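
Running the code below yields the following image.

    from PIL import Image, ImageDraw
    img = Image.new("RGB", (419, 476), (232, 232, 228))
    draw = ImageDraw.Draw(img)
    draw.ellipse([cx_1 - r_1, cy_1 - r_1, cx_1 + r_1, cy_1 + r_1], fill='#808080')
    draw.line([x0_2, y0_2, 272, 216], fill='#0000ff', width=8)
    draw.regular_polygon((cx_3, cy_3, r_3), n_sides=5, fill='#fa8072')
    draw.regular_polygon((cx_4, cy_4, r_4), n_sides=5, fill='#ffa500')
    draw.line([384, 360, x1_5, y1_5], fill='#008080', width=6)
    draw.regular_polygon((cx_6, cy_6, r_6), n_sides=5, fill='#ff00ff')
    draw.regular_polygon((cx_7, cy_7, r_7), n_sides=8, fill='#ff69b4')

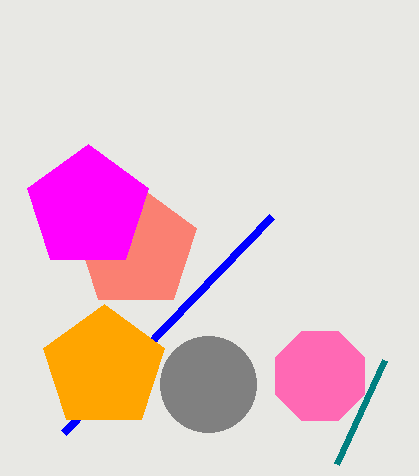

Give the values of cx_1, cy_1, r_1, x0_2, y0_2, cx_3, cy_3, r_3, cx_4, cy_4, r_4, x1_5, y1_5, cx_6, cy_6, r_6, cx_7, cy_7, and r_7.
cx_1 = 208, cy_1 = 384, r_1 = 48, x0_2 = 64, y0_2 = 432, cx_3 = 136, cy_3 = 248, r_3 = 64, cx_4 = 104, cy_4 = 368, r_4 = 64, x1_5 = 336, y1_5 = 464, cx_6 = 88, cy_6 = 208, r_6 = 64, cx_7 = 320, cy_7 = 376, r_7 = 48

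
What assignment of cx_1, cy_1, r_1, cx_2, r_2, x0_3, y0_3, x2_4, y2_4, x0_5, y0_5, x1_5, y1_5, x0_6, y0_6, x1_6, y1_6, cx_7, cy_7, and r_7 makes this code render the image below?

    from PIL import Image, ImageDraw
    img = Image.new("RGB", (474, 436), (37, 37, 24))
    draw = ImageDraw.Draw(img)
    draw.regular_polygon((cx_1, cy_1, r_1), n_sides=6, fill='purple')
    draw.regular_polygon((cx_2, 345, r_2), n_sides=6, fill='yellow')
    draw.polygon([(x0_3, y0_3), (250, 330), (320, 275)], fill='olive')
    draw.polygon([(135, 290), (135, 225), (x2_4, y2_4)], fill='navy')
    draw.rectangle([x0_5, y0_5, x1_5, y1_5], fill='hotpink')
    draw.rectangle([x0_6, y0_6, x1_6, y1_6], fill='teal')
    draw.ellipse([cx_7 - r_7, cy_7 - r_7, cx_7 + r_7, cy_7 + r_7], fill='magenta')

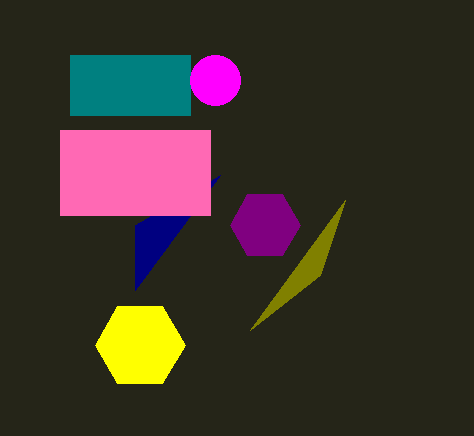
cx_1 = 265
cy_1 = 225
r_1 = 35
cx_2 = 140
r_2 = 45
x0_3 = 345
y0_3 = 200
x2_4 = 220
y2_4 = 175
x0_5 = 60
y0_5 = 130
x1_5 = 210
y1_5 = 215
x0_6 = 70
y0_6 = 55
x1_6 = 190
y1_6 = 115
cx_7 = 215
cy_7 = 80
r_7 = 25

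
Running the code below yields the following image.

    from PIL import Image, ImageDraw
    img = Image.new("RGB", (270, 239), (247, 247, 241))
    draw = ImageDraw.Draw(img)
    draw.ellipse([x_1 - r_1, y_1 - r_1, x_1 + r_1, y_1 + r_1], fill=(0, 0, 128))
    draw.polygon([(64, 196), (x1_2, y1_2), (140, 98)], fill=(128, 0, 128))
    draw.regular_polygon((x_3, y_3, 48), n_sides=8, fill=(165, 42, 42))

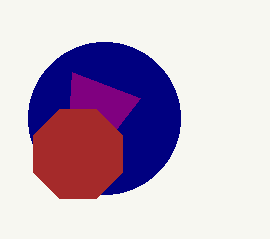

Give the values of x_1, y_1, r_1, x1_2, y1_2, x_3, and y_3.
x_1 = 104
y_1 = 118
r_1 = 76
x1_2 = 72
y1_2 = 72
x_3 = 78
y_3 = 154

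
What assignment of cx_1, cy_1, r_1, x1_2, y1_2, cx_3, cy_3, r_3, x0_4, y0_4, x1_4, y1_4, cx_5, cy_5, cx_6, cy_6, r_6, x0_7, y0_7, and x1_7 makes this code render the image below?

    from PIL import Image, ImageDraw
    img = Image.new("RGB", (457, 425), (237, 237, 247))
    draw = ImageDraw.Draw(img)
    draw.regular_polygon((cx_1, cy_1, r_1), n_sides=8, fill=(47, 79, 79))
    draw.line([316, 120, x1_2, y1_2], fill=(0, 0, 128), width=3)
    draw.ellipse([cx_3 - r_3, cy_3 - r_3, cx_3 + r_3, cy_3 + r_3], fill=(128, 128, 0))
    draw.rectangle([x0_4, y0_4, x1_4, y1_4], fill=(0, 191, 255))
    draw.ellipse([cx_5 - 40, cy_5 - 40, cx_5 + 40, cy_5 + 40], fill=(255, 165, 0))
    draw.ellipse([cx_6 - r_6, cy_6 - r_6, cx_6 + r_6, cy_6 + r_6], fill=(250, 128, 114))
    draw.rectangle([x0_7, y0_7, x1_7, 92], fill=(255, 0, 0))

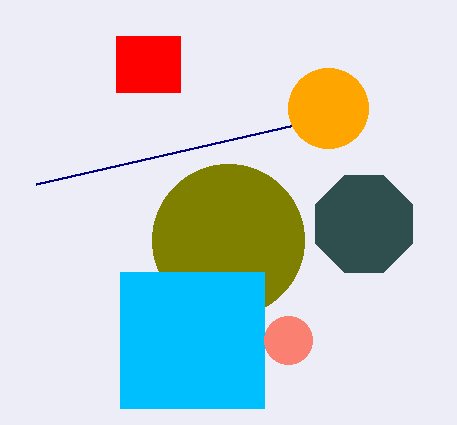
cx_1 = 364
cy_1 = 224
r_1 = 52
x1_2 = 36
y1_2 = 184
cx_3 = 228
cy_3 = 240
r_3 = 76
x0_4 = 120
y0_4 = 272
x1_4 = 264
y1_4 = 408
cx_5 = 328
cy_5 = 108
cx_6 = 288
cy_6 = 340
r_6 = 24
x0_7 = 116
y0_7 = 36
x1_7 = 180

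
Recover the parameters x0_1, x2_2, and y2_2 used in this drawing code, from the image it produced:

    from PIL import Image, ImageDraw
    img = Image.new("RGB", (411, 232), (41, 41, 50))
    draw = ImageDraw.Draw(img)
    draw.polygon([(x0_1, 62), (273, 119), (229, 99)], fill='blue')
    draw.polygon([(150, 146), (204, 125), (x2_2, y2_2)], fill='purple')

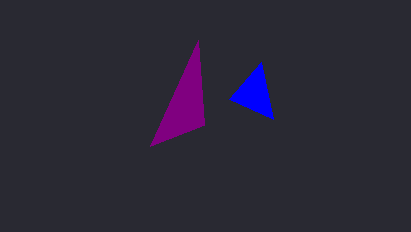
x0_1 = 261, x2_2 = 198, y2_2 = 40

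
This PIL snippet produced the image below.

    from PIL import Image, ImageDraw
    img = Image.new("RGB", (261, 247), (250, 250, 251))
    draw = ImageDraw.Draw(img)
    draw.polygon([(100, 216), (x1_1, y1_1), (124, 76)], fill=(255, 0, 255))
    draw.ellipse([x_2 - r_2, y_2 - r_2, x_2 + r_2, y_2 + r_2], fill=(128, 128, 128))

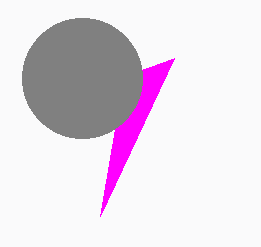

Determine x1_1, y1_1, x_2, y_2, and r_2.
x1_1 = 174; y1_1 = 58; x_2 = 82; y_2 = 78; r_2 = 60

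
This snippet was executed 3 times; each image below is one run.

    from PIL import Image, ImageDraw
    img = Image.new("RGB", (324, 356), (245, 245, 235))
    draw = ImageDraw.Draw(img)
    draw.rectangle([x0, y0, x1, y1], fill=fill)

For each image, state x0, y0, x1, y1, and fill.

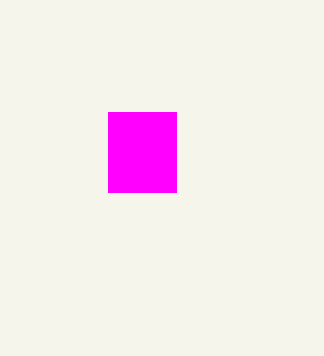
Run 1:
x0 = 108
y0 = 112
x1 = 176
y1 = 192
fill = 'magenta'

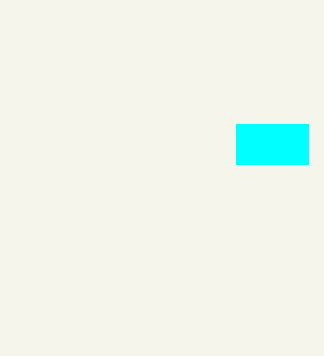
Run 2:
x0 = 236
y0 = 124
x1 = 308
y1 = 164
fill = 'cyan'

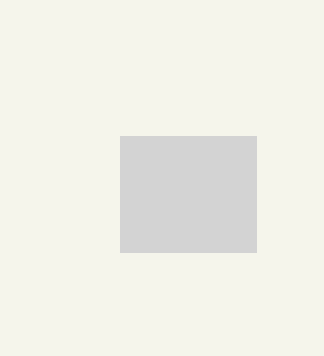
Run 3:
x0 = 120, y0 = 136, x1 = 256, y1 = 252, fill = 'lightgray'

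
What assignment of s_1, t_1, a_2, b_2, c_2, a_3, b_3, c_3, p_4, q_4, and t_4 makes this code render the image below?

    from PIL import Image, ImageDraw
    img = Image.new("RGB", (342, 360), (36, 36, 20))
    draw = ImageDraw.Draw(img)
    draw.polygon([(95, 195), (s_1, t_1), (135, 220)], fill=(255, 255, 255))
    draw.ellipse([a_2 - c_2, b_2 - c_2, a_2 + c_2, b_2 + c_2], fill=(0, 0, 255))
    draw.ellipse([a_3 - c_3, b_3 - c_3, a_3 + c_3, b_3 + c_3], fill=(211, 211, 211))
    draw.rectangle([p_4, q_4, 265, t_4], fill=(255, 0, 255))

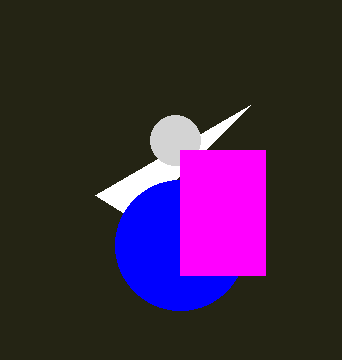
s_1 = 250
t_1 = 105
a_2 = 180
b_2 = 245
c_2 = 65
a_3 = 175
b_3 = 140
c_3 = 25
p_4 = 180
q_4 = 150
t_4 = 275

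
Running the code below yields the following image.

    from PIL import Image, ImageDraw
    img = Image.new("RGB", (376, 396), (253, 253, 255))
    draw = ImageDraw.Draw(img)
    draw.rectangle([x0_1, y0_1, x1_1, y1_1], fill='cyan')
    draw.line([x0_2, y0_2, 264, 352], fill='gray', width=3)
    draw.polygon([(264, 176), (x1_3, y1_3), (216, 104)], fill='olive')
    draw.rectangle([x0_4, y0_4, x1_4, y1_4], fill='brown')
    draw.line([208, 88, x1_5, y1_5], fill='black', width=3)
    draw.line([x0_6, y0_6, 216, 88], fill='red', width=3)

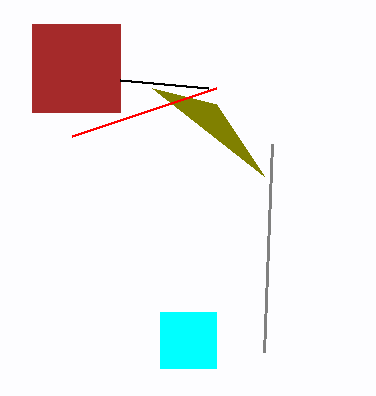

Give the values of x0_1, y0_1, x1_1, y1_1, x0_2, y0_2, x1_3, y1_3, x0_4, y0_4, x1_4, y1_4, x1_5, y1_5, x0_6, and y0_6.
x0_1 = 160; y0_1 = 312; x1_1 = 216; y1_1 = 368; x0_2 = 272; y0_2 = 144; x1_3 = 152; y1_3 = 88; x0_4 = 32; y0_4 = 24; x1_4 = 120; y1_4 = 112; x1_5 = 120; y1_5 = 80; x0_6 = 72; y0_6 = 136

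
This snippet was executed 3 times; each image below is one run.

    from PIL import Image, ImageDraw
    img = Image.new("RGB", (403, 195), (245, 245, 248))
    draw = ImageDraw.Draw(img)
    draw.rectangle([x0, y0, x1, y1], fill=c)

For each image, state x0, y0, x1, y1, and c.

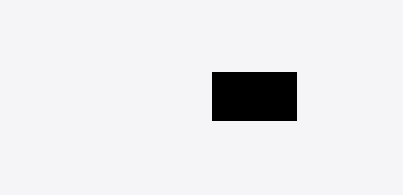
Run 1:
x0 = 212; y0 = 72; x1 = 296; y1 = 120; c = 'black'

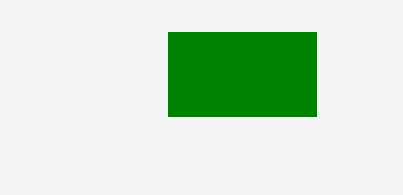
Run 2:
x0 = 168
y0 = 32
x1 = 316
y1 = 116
c = 'green'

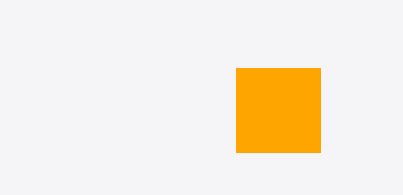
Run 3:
x0 = 236
y0 = 68
x1 = 320
y1 = 152
c = 'orange'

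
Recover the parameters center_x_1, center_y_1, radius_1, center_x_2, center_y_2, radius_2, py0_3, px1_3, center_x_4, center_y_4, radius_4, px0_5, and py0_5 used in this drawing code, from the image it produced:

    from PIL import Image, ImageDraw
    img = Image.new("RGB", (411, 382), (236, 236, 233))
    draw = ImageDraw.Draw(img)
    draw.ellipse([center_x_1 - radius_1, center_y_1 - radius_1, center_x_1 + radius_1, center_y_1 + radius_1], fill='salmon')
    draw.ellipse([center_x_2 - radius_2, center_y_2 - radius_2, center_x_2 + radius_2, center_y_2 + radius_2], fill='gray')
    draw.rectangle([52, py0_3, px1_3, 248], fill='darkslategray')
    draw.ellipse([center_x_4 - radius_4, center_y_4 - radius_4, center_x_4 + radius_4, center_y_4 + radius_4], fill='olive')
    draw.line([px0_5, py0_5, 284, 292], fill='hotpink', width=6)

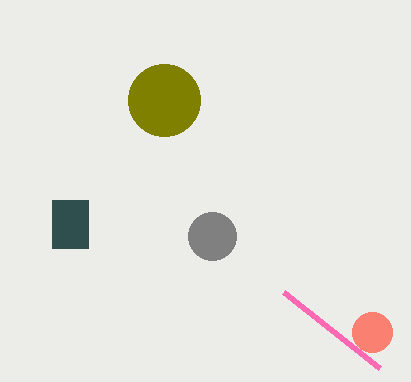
center_x_1 = 372; center_y_1 = 332; radius_1 = 20; center_x_2 = 212; center_y_2 = 236; radius_2 = 24; py0_3 = 200; px1_3 = 88; center_x_4 = 164; center_y_4 = 100; radius_4 = 36; px0_5 = 380; py0_5 = 368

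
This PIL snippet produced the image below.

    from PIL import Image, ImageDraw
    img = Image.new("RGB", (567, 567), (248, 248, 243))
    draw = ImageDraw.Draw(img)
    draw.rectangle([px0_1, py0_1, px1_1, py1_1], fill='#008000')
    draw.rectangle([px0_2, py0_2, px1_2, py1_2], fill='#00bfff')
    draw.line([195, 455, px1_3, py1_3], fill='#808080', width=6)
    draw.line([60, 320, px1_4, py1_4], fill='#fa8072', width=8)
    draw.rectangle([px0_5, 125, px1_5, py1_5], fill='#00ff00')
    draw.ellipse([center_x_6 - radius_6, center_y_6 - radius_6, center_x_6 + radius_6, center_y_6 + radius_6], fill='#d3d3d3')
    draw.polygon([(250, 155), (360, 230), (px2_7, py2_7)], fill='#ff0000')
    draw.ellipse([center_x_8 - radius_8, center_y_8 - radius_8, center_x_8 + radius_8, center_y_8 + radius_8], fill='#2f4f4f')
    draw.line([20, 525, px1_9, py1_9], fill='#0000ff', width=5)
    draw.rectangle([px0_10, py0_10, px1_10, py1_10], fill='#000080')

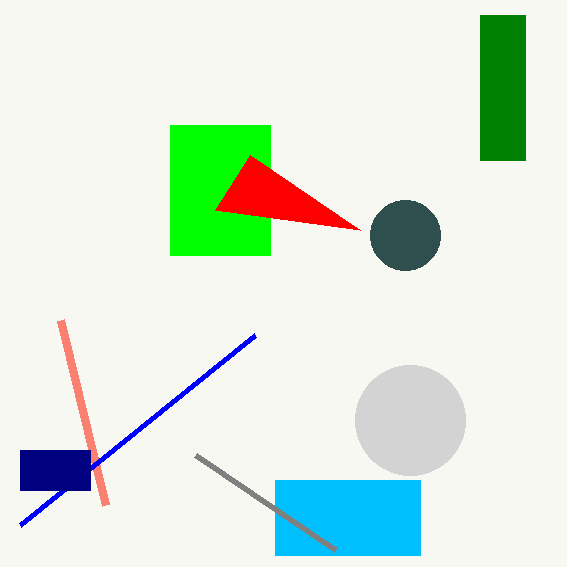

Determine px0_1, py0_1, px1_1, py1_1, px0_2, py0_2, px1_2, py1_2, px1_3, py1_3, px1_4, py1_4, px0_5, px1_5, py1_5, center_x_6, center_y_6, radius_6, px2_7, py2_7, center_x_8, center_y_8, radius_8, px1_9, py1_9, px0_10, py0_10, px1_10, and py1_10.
px0_1 = 480; py0_1 = 15; px1_1 = 525; py1_1 = 160; px0_2 = 275; py0_2 = 480; px1_2 = 420; py1_2 = 555; px1_3 = 335; py1_3 = 550; px1_4 = 105; py1_4 = 505; px0_5 = 170; px1_5 = 270; py1_5 = 255; center_x_6 = 410; center_y_6 = 420; radius_6 = 55; px2_7 = 215; py2_7 = 210; center_x_8 = 405; center_y_8 = 235; radius_8 = 35; px1_9 = 255; py1_9 = 335; px0_10 = 20; py0_10 = 450; px1_10 = 90; py1_10 = 490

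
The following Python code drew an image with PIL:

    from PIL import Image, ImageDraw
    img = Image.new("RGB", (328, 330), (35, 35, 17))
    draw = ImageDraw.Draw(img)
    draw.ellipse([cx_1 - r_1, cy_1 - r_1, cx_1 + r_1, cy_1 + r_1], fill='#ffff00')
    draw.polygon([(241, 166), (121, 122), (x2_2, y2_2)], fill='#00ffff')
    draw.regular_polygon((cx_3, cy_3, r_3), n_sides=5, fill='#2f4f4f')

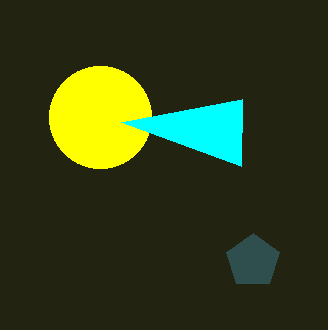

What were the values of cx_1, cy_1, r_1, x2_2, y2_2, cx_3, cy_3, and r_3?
cx_1 = 100, cy_1 = 117, r_1 = 51, x2_2 = 242, y2_2 = 99, cx_3 = 253, cy_3 = 261, r_3 = 28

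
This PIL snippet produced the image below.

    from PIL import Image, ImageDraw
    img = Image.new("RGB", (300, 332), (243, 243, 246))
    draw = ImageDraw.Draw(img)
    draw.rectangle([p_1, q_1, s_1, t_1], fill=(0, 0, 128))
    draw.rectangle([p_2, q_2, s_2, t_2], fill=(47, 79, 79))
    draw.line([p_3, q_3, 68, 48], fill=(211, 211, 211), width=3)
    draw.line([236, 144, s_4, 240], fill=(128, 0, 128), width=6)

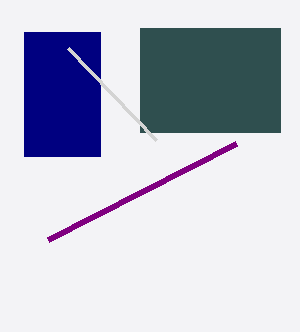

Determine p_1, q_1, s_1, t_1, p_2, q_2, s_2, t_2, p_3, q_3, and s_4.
p_1 = 24
q_1 = 32
s_1 = 100
t_1 = 156
p_2 = 140
q_2 = 28
s_2 = 280
t_2 = 132
p_3 = 156
q_3 = 140
s_4 = 48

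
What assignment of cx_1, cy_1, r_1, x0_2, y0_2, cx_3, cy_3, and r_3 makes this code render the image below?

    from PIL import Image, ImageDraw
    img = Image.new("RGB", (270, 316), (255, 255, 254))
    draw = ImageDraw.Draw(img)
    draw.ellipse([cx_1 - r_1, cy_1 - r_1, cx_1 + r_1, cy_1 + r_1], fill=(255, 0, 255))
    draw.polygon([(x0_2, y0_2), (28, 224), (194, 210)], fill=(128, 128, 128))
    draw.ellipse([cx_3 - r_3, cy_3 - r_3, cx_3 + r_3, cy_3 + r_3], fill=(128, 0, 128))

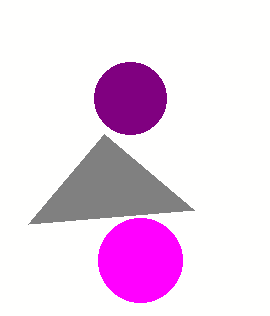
cx_1 = 140, cy_1 = 260, r_1 = 42, x0_2 = 104, y0_2 = 134, cx_3 = 130, cy_3 = 98, r_3 = 36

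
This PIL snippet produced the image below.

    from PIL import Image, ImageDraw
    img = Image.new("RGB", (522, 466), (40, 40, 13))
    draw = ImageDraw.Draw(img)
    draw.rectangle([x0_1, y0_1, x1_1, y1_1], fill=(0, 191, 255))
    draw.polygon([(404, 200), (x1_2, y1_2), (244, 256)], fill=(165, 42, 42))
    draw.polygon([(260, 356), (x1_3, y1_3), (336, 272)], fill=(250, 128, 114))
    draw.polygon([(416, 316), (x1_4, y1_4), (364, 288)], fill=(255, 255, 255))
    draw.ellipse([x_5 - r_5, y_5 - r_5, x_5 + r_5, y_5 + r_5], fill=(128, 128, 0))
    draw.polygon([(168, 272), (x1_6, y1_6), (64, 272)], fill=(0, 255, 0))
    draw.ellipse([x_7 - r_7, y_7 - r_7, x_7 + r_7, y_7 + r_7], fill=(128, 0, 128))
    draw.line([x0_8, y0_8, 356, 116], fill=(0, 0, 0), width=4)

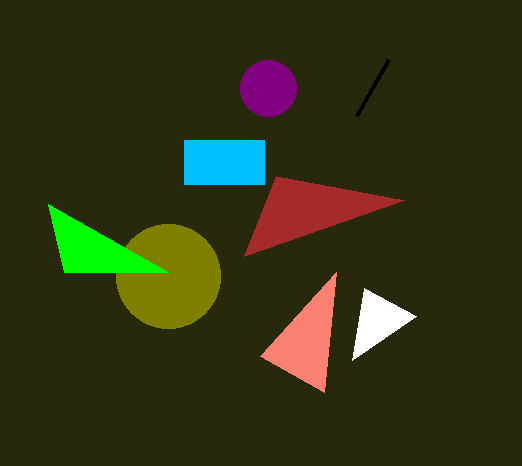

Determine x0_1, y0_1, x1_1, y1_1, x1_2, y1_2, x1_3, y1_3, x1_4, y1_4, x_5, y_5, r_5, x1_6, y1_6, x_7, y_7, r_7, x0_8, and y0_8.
x0_1 = 184; y0_1 = 140; x1_1 = 264; y1_1 = 184; x1_2 = 276; y1_2 = 176; x1_3 = 324; y1_3 = 392; x1_4 = 352; y1_4 = 360; x_5 = 168; y_5 = 276; r_5 = 52; x1_6 = 48; y1_6 = 204; x_7 = 268; y_7 = 88; r_7 = 28; x0_8 = 388; y0_8 = 60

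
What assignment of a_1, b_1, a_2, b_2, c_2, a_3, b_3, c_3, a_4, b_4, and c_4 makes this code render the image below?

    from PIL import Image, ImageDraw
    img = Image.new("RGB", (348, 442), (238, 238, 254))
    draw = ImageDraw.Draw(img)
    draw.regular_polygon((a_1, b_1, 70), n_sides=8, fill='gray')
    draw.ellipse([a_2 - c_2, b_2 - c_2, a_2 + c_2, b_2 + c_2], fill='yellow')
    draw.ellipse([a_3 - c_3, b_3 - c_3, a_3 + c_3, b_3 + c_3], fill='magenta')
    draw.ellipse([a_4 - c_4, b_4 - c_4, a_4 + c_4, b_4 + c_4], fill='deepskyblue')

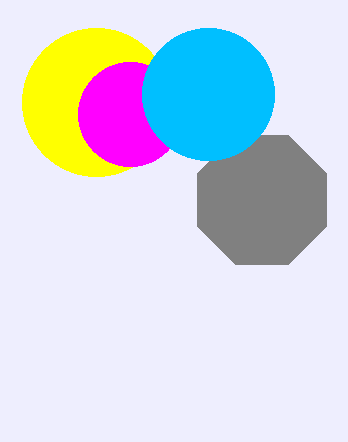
a_1 = 262; b_1 = 200; a_2 = 96; b_2 = 102; c_2 = 74; a_3 = 130; b_3 = 114; c_3 = 52; a_4 = 208; b_4 = 94; c_4 = 66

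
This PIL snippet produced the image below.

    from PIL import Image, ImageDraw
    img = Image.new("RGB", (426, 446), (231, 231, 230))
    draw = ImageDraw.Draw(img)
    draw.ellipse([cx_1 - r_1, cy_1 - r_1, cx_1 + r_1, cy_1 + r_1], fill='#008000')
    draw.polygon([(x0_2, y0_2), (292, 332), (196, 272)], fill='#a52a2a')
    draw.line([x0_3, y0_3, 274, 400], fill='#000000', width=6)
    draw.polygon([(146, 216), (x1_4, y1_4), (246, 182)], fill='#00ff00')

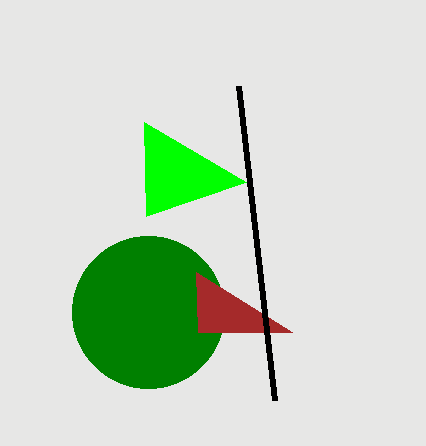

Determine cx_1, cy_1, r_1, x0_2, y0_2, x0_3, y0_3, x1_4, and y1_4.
cx_1 = 148; cy_1 = 312; r_1 = 76; x0_2 = 198; y0_2 = 332; x0_3 = 238; y0_3 = 86; x1_4 = 144; y1_4 = 122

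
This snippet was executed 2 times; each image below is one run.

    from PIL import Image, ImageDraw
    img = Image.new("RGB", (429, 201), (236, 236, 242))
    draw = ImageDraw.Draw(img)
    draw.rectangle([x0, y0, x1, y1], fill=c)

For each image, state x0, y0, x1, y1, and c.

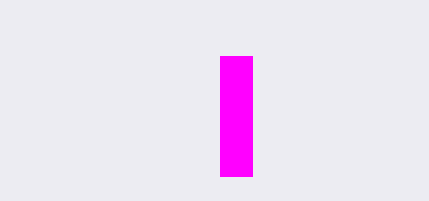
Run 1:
x0 = 220
y0 = 56
x1 = 252
y1 = 176
c = 'magenta'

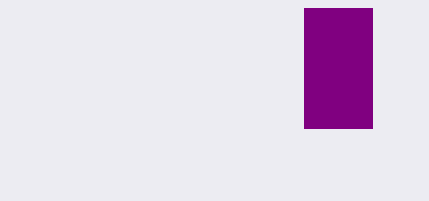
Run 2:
x0 = 304, y0 = 8, x1 = 372, y1 = 128, c = 'purple'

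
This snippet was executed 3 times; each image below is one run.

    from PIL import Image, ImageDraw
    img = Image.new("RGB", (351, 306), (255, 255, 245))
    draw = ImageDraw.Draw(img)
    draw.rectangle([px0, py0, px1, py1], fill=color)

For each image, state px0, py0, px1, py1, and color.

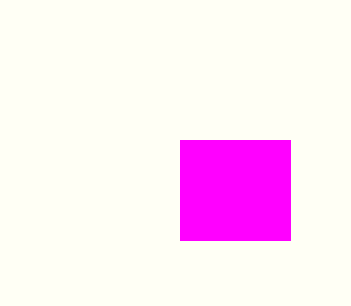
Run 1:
px0 = 180; py0 = 140; px1 = 290; py1 = 240; color = 'magenta'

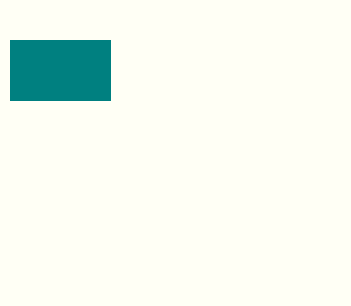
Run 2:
px0 = 10
py0 = 40
px1 = 110
py1 = 100
color = 'teal'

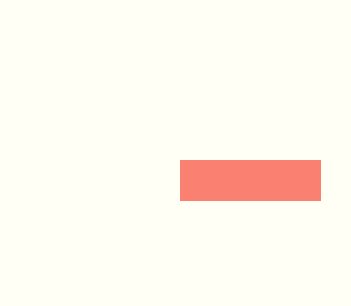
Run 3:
px0 = 180, py0 = 160, px1 = 320, py1 = 200, color = 'salmon'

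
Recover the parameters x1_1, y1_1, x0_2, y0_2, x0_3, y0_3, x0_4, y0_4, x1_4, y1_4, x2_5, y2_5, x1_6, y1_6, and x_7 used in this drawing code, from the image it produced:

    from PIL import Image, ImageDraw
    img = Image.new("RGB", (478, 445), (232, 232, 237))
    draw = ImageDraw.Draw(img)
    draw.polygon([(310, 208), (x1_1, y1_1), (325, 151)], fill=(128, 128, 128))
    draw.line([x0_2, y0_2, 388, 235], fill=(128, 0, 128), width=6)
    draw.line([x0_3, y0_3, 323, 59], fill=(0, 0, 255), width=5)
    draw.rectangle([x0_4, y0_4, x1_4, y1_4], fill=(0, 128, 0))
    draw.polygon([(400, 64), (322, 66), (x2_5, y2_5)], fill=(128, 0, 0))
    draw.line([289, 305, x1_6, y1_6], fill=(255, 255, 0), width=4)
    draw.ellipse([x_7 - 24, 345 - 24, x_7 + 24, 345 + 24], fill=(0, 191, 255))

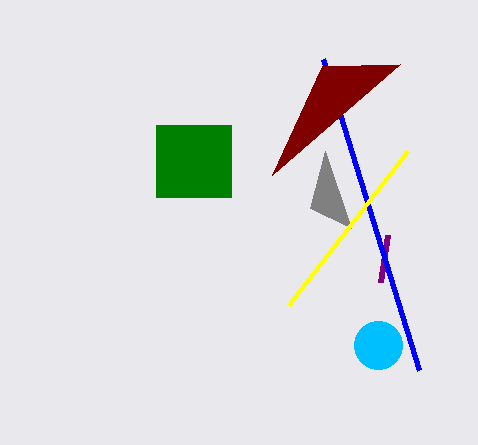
x1_1 = 351; y1_1 = 228; x0_2 = 381; y0_2 = 282; x0_3 = 419; y0_3 = 370; x0_4 = 156; y0_4 = 125; x1_4 = 231; y1_4 = 197; x2_5 = 272; y2_5 = 175; x1_6 = 408; y1_6 = 151; x_7 = 378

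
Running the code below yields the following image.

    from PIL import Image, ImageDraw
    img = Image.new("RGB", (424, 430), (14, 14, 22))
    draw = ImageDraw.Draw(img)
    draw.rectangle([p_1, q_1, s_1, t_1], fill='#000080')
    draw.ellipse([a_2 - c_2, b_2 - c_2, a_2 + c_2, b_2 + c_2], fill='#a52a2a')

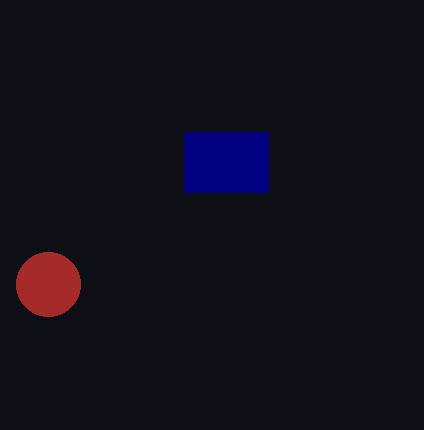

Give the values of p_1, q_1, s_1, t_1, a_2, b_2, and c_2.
p_1 = 184; q_1 = 132; s_1 = 268; t_1 = 192; a_2 = 48; b_2 = 284; c_2 = 32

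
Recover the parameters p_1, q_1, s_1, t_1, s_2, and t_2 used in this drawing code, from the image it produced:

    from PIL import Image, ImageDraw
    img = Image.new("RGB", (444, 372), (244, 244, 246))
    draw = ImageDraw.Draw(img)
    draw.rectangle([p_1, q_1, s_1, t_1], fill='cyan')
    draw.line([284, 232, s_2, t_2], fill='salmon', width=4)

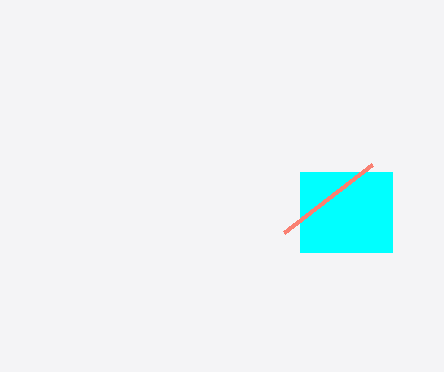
p_1 = 300
q_1 = 172
s_1 = 392
t_1 = 252
s_2 = 372
t_2 = 164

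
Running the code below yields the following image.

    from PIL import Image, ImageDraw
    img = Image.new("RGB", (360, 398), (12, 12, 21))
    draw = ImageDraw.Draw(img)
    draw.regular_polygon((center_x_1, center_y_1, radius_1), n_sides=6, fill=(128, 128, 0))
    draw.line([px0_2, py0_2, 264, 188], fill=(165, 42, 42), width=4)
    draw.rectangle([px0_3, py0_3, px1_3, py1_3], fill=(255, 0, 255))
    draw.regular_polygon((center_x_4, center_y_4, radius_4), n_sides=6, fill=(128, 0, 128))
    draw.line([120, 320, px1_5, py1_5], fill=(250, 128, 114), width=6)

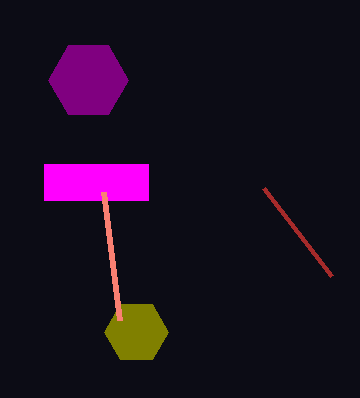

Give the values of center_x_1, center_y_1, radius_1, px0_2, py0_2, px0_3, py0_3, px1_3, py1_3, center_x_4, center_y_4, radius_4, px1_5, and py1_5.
center_x_1 = 136, center_y_1 = 332, radius_1 = 32, px0_2 = 332, py0_2 = 276, px0_3 = 44, py0_3 = 164, px1_3 = 148, py1_3 = 200, center_x_4 = 88, center_y_4 = 80, radius_4 = 40, px1_5 = 104, py1_5 = 192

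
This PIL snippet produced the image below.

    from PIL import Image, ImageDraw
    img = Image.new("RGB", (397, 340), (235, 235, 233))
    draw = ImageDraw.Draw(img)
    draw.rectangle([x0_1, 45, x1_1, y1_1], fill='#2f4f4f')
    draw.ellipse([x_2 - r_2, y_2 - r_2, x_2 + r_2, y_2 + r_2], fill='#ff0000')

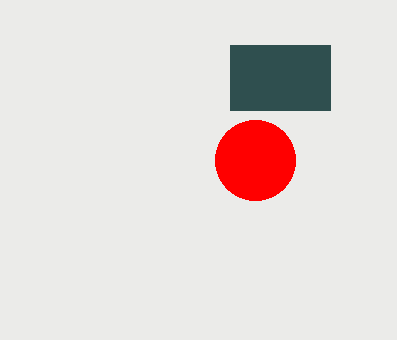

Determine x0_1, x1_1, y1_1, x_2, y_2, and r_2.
x0_1 = 230, x1_1 = 330, y1_1 = 110, x_2 = 255, y_2 = 160, r_2 = 40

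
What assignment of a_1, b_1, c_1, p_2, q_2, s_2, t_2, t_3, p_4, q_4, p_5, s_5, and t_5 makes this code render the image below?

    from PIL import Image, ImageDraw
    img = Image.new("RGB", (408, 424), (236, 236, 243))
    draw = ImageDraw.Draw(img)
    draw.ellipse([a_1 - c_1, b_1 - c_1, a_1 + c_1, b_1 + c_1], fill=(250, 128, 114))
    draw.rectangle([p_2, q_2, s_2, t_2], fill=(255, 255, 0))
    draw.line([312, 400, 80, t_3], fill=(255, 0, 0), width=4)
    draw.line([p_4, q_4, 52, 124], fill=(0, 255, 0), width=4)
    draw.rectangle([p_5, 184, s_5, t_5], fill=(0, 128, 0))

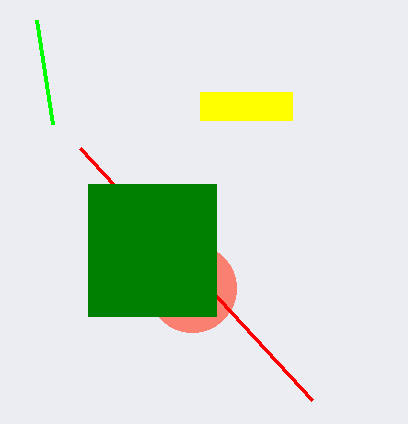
a_1 = 192
b_1 = 288
c_1 = 44
p_2 = 200
q_2 = 92
s_2 = 292
t_2 = 120
t_3 = 148
p_4 = 36
q_4 = 20
p_5 = 88
s_5 = 216
t_5 = 316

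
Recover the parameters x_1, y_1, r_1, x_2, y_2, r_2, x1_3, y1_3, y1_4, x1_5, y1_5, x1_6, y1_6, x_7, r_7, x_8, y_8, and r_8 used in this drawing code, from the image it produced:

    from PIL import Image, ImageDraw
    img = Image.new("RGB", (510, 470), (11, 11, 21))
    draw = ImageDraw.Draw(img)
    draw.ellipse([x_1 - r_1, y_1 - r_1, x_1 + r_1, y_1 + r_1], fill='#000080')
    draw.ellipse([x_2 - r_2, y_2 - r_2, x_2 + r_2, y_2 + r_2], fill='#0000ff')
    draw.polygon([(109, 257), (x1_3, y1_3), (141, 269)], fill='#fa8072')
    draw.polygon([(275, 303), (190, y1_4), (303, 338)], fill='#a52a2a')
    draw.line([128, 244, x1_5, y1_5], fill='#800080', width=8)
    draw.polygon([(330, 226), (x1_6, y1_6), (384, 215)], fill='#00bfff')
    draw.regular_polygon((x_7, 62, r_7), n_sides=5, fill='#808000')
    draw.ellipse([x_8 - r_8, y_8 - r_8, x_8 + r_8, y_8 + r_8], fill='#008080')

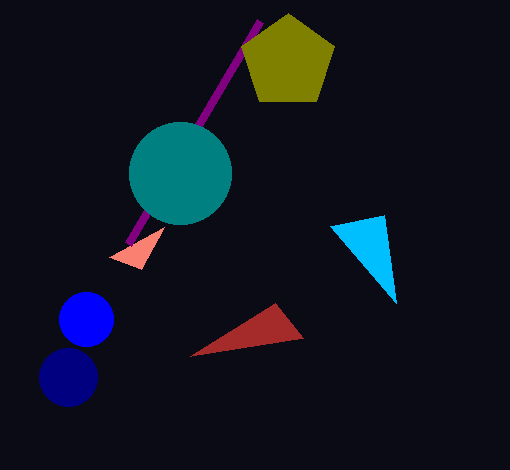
x_1 = 68; y_1 = 377; r_1 = 29; x_2 = 86; y_2 = 319; r_2 = 27; x1_3 = 164; y1_3 = 227; y1_4 = 356; x1_5 = 260; y1_5 = 21; x1_6 = 396; y1_6 = 303; x_7 = 288; r_7 = 49; x_8 = 180; y_8 = 173; r_8 = 51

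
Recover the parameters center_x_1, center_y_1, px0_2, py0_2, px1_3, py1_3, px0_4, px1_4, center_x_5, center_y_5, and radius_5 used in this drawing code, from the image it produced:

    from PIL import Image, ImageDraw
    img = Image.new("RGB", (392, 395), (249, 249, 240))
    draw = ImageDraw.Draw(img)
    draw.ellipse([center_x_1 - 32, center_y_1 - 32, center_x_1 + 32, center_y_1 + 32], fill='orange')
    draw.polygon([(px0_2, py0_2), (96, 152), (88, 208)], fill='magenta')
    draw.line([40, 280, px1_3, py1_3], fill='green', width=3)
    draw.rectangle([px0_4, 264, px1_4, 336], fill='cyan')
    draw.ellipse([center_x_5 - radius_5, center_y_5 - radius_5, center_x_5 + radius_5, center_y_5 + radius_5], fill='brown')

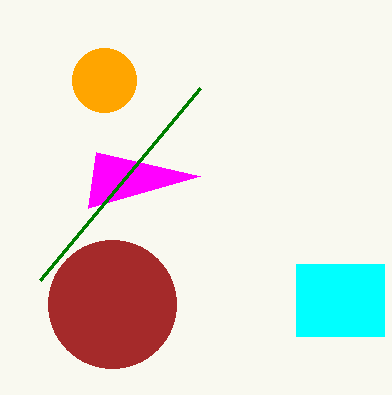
center_x_1 = 104, center_y_1 = 80, px0_2 = 200, py0_2 = 176, px1_3 = 200, py1_3 = 88, px0_4 = 296, px1_4 = 384, center_x_5 = 112, center_y_5 = 304, radius_5 = 64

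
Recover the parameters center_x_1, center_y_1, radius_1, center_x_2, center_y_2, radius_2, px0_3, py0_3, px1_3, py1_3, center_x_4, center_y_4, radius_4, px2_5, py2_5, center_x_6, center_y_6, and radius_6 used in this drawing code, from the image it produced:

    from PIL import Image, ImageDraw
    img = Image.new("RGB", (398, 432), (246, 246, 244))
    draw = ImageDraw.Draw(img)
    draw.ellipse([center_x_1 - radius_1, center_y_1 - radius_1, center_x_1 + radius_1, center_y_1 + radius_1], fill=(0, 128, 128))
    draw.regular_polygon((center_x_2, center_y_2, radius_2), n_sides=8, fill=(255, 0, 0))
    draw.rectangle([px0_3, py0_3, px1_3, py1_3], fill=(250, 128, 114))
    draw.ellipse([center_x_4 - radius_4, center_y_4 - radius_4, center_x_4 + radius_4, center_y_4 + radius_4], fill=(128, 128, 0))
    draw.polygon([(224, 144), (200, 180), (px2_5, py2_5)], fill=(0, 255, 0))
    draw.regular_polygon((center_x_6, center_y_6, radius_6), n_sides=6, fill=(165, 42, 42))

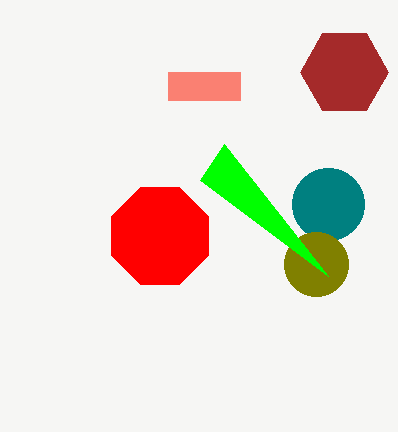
center_x_1 = 328; center_y_1 = 204; radius_1 = 36; center_x_2 = 160; center_y_2 = 236; radius_2 = 52; px0_3 = 168; py0_3 = 72; px1_3 = 240; py1_3 = 100; center_x_4 = 316; center_y_4 = 264; radius_4 = 32; px2_5 = 328; py2_5 = 276; center_x_6 = 344; center_y_6 = 72; radius_6 = 44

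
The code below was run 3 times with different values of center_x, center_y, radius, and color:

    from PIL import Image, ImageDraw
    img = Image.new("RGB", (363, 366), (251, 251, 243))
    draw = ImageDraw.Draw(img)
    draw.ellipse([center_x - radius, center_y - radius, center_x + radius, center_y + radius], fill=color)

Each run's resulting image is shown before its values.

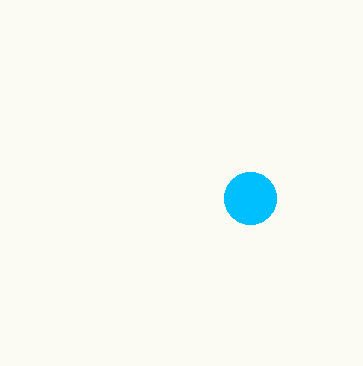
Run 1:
center_x = 250, center_y = 198, radius = 26, color = 'deepskyblue'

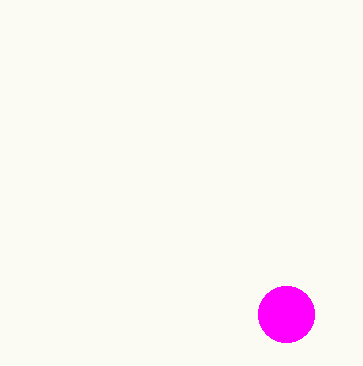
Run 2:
center_x = 286, center_y = 314, radius = 28, color = 'magenta'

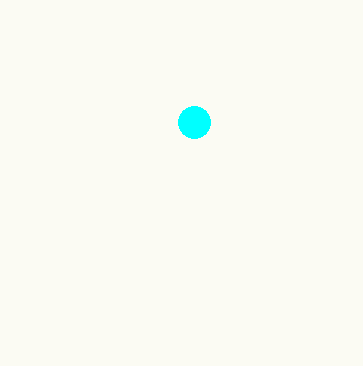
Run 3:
center_x = 194, center_y = 122, radius = 16, color = 'cyan'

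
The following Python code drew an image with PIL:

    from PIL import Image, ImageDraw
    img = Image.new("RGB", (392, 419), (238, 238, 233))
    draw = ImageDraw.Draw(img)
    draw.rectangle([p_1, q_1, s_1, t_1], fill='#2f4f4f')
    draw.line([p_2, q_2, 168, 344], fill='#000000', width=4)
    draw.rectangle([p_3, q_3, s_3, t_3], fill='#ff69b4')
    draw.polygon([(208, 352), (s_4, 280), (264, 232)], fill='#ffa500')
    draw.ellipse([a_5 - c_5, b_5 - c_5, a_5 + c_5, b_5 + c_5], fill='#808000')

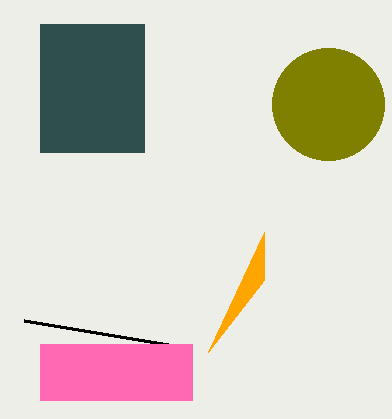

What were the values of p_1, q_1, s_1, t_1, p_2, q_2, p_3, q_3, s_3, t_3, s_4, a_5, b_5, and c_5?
p_1 = 40, q_1 = 24, s_1 = 144, t_1 = 152, p_2 = 24, q_2 = 320, p_3 = 40, q_3 = 344, s_3 = 192, t_3 = 400, s_4 = 264, a_5 = 328, b_5 = 104, c_5 = 56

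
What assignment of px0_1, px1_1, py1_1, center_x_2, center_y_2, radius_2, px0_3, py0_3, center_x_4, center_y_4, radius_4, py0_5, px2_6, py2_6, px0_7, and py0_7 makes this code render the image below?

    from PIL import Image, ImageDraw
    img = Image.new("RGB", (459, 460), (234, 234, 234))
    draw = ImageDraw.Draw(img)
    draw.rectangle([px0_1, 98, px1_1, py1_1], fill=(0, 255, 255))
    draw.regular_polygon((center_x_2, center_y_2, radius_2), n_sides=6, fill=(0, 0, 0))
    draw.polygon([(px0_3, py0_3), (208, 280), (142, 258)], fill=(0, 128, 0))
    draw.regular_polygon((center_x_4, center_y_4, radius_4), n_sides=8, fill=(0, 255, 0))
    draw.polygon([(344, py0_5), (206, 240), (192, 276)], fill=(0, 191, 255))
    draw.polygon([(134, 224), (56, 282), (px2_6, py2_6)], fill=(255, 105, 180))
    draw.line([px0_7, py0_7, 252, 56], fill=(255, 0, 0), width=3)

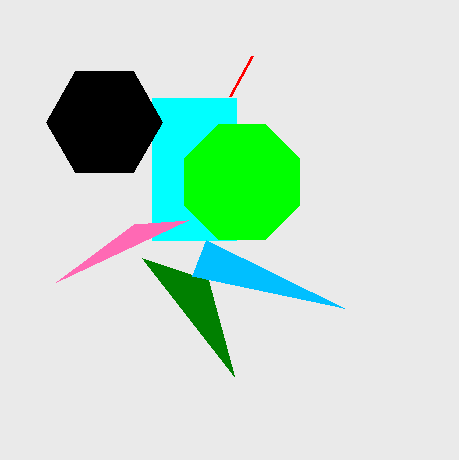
px0_1 = 152; px1_1 = 236; py1_1 = 240; center_x_2 = 104; center_y_2 = 122; radius_2 = 58; px0_3 = 234; py0_3 = 376; center_x_4 = 242; center_y_4 = 182; radius_4 = 62; py0_5 = 308; px2_6 = 188; py2_6 = 220; px0_7 = 230; py0_7 = 96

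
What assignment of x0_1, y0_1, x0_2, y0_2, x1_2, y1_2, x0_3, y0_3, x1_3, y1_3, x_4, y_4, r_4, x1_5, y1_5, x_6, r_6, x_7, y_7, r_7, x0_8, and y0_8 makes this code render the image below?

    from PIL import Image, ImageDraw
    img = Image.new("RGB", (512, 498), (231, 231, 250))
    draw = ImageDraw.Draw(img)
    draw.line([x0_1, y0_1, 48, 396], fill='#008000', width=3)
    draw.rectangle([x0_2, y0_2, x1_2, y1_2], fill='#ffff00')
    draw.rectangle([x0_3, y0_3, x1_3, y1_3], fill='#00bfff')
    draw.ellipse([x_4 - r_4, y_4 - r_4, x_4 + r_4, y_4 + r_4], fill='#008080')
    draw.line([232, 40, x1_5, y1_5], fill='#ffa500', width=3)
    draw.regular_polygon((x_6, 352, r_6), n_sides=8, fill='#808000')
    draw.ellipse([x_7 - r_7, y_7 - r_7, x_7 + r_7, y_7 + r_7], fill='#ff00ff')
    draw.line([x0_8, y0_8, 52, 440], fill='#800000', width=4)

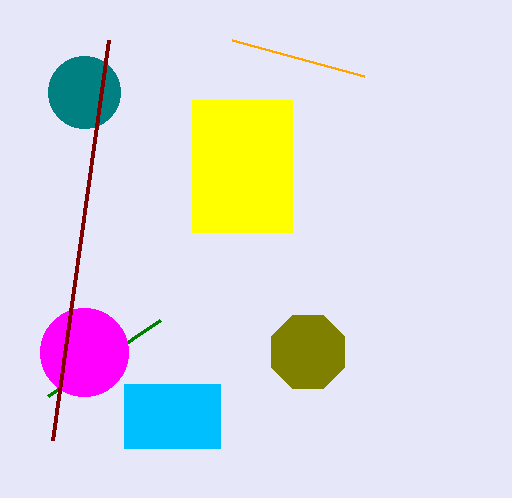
x0_1 = 160; y0_1 = 320; x0_2 = 192; y0_2 = 100; x1_2 = 292; y1_2 = 232; x0_3 = 124; y0_3 = 384; x1_3 = 220; y1_3 = 448; x_4 = 84; y_4 = 92; r_4 = 36; x1_5 = 364; y1_5 = 76; x_6 = 308; r_6 = 40; x_7 = 84; y_7 = 352; r_7 = 44; x0_8 = 108; y0_8 = 40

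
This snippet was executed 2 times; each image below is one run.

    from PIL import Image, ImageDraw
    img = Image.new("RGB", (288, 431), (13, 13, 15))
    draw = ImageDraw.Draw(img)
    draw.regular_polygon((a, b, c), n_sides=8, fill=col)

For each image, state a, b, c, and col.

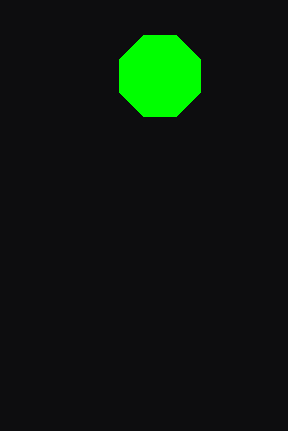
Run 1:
a = 160; b = 76; c = 44; col = 'lime'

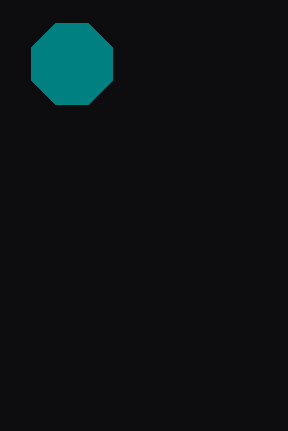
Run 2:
a = 72; b = 64; c = 44; col = 'teal'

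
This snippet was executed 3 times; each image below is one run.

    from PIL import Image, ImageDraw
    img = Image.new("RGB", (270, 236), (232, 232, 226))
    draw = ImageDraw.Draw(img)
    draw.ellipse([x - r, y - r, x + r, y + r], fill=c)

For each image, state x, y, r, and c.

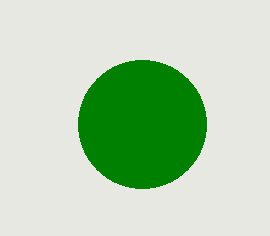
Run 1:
x = 142
y = 124
r = 64
c = 'green'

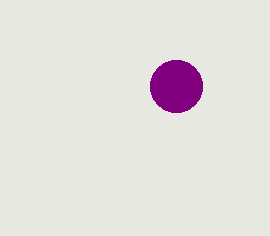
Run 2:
x = 176, y = 86, r = 26, c = 'purple'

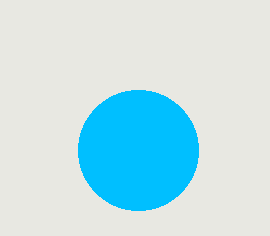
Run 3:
x = 138; y = 150; r = 60; c = 'deepskyblue'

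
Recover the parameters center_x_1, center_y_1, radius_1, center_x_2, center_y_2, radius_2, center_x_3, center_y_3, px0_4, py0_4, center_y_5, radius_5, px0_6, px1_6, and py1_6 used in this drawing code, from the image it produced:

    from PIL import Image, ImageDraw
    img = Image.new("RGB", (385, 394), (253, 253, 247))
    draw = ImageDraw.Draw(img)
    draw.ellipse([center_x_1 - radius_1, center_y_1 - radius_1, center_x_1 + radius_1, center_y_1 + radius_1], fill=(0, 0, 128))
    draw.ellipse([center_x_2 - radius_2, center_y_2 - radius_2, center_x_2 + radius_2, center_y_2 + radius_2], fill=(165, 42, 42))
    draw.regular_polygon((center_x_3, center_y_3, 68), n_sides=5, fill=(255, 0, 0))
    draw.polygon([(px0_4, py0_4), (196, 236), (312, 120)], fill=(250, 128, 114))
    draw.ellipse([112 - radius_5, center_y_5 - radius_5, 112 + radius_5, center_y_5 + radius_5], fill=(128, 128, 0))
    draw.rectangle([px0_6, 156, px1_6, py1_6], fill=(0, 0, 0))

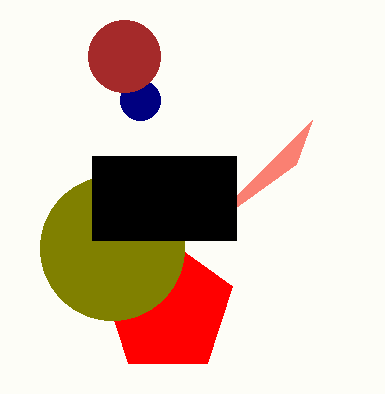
center_x_1 = 140, center_y_1 = 100, radius_1 = 20, center_x_2 = 124, center_y_2 = 56, radius_2 = 36, center_x_3 = 168, center_y_3 = 308, px0_4 = 296, py0_4 = 164, center_y_5 = 248, radius_5 = 72, px0_6 = 92, px1_6 = 236, py1_6 = 240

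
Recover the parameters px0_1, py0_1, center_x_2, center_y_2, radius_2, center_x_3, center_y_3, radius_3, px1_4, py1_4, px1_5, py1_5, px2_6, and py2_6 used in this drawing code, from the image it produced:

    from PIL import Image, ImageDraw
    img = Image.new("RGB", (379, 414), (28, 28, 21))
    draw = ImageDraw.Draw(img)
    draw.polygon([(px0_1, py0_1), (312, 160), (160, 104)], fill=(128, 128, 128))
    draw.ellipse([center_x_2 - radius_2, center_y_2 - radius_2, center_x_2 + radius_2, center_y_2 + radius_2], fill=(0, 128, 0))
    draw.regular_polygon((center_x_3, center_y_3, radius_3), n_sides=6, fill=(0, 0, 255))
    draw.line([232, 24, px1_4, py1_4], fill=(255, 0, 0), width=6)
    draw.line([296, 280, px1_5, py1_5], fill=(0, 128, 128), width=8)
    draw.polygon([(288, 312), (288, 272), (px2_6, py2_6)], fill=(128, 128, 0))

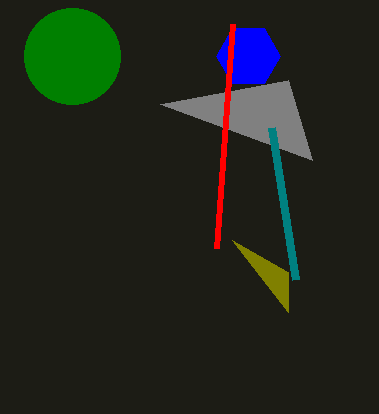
px0_1 = 288; py0_1 = 80; center_x_2 = 72; center_y_2 = 56; radius_2 = 48; center_x_3 = 248; center_y_3 = 56; radius_3 = 32; px1_4 = 216; py1_4 = 248; px1_5 = 272; py1_5 = 128; px2_6 = 232; py2_6 = 240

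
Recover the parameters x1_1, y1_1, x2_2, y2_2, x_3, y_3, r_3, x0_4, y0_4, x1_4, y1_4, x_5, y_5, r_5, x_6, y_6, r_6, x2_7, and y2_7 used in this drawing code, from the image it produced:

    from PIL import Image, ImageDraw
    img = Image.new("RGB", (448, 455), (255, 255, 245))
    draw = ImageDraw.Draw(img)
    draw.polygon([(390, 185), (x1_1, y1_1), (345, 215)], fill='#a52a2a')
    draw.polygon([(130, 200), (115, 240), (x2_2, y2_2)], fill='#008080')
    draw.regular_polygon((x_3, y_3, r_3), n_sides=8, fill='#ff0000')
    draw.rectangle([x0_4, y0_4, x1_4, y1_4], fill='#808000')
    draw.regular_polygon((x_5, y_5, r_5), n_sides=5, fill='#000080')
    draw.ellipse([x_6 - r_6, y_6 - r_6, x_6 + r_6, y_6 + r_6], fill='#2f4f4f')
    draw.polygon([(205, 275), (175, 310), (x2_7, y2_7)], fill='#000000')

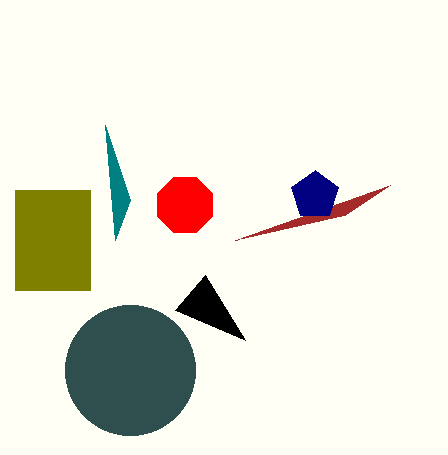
x1_1 = 235, y1_1 = 240, x2_2 = 105, y2_2 = 125, x_3 = 185, y_3 = 205, r_3 = 30, x0_4 = 15, y0_4 = 190, x1_4 = 90, y1_4 = 290, x_5 = 315, y_5 = 195, r_5 = 25, x_6 = 130, y_6 = 370, r_6 = 65, x2_7 = 245, y2_7 = 340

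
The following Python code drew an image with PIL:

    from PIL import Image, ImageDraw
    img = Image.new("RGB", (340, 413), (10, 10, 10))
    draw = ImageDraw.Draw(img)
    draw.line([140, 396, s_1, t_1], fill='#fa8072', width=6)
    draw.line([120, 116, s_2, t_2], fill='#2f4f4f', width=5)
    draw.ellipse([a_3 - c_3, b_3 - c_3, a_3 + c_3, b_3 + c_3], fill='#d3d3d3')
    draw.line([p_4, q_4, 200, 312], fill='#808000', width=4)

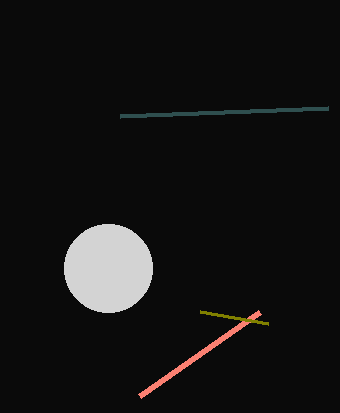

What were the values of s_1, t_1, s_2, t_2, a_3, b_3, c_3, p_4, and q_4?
s_1 = 260
t_1 = 312
s_2 = 328
t_2 = 108
a_3 = 108
b_3 = 268
c_3 = 44
p_4 = 268
q_4 = 324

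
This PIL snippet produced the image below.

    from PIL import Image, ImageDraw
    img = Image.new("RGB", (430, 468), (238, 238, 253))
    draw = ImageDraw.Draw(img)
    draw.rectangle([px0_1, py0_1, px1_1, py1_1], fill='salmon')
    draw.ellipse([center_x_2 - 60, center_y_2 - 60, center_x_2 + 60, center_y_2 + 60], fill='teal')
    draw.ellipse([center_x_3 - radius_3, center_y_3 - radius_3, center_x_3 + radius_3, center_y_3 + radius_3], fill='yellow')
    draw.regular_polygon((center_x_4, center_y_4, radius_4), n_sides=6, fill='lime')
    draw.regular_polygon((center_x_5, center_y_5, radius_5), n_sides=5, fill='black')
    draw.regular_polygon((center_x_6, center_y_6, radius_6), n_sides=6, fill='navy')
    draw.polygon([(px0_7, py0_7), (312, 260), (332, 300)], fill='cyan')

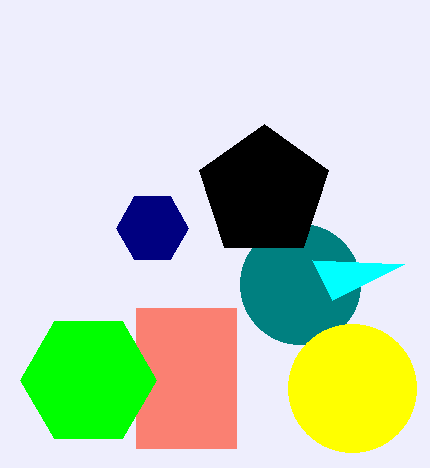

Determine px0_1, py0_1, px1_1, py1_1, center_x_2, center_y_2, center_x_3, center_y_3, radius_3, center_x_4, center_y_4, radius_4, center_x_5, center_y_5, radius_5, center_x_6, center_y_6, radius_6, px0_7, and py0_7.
px0_1 = 136; py0_1 = 308; px1_1 = 236; py1_1 = 448; center_x_2 = 300; center_y_2 = 284; center_x_3 = 352; center_y_3 = 388; radius_3 = 64; center_x_4 = 88; center_y_4 = 380; radius_4 = 68; center_x_5 = 264; center_y_5 = 192; radius_5 = 68; center_x_6 = 152; center_y_6 = 228; radius_6 = 36; px0_7 = 404; py0_7 = 264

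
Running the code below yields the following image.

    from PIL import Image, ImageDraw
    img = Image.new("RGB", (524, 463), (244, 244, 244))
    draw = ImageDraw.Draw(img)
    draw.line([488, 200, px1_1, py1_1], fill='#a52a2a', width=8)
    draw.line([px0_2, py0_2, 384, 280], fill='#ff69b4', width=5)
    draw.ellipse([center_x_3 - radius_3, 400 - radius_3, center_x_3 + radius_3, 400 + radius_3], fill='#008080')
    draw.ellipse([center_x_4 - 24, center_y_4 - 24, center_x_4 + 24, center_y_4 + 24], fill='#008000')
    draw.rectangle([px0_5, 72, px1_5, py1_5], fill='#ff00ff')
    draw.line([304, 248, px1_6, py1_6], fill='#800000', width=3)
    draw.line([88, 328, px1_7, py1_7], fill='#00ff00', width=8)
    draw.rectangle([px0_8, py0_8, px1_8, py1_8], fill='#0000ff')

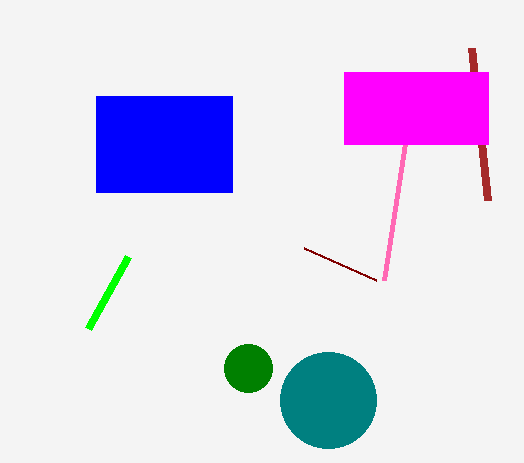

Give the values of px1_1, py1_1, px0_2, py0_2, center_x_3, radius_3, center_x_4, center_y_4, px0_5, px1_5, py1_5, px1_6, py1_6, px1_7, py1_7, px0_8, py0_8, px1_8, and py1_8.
px1_1 = 472, py1_1 = 48, px0_2 = 416, py0_2 = 72, center_x_3 = 328, radius_3 = 48, center_x_4 = 248, center_y_4 = 368, px0_5 = 344, px1_5 = 488, py1_5 = 144, px1_6 = 376, py1_6 = 280, px1_7 = 128, py1_7 = 256, px0_8 = 96, py0_8 = 96, px1_8 = 232, py1_8 = 192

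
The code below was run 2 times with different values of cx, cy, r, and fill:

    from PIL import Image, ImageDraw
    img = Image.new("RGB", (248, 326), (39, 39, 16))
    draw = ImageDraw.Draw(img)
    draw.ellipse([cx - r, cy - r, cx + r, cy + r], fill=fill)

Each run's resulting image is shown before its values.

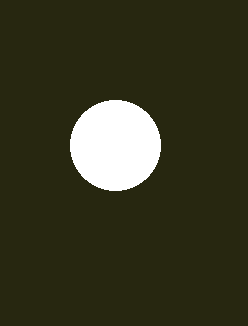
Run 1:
cx = 115; cy = 145; r = 45; fill = 'white'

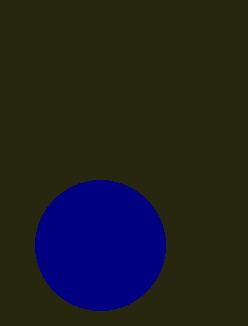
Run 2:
cx = 100; cy = 245; r = 65; fill = 'navy'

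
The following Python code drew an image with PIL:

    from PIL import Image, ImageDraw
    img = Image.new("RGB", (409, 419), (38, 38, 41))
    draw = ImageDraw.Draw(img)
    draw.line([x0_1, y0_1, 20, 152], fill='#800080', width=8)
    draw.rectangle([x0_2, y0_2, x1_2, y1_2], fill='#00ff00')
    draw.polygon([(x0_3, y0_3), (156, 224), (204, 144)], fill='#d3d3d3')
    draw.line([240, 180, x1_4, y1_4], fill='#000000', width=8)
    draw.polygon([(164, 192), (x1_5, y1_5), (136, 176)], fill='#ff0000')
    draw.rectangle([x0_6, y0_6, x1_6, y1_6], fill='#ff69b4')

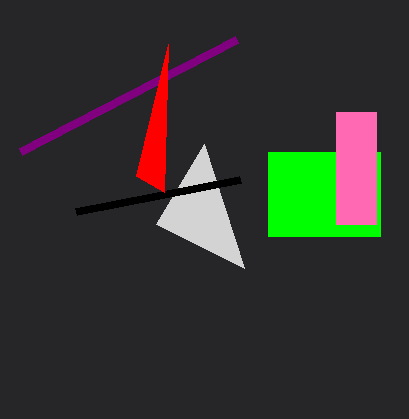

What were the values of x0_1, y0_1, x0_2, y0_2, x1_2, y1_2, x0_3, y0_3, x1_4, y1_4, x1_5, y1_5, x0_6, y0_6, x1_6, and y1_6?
x0_1 = 236, y0_1 = 40, x0_2 = 268, y0_2 = 152, x1_2 = 380, y1_2 = 236, x0_3 = 244, y0_3 = 268, x1_4 = 76, y1_4 = 212, x1_5 = 168, y1_5 = 44, x0_6 = 336, y0_6 = 112, x1_6 = 376, y1_6 = 224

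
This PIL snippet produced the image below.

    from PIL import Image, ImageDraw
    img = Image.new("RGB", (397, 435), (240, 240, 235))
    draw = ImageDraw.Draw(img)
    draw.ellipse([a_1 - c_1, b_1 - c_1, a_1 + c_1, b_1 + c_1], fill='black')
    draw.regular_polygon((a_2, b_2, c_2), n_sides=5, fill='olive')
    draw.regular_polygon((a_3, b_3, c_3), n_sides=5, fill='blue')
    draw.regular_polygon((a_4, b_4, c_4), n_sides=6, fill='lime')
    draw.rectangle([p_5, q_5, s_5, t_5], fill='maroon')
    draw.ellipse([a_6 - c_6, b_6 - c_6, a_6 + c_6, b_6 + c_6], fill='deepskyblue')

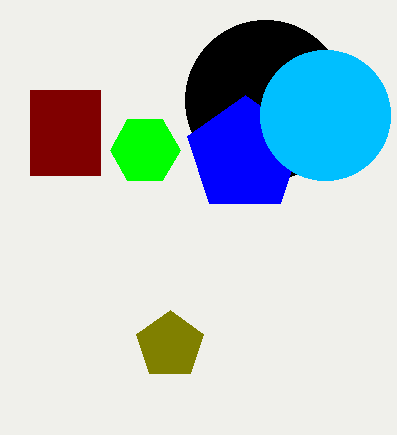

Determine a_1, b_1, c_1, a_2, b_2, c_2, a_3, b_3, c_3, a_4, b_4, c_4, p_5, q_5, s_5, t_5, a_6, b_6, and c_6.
a_1 = 265; b_1 = 100; c_1 = 80; a_2 = 170; b_2 = 345; c_2 = 35; a_3 = 245; b_3 = 155; c_3 = 60; a_4 = 145; b_4 = 150; c_4 = 35; p_5 = 30; q_5 = 90; s_5 = 100; t_5 = 175; a_6 = 325; b_6 = 115; c_6 = 65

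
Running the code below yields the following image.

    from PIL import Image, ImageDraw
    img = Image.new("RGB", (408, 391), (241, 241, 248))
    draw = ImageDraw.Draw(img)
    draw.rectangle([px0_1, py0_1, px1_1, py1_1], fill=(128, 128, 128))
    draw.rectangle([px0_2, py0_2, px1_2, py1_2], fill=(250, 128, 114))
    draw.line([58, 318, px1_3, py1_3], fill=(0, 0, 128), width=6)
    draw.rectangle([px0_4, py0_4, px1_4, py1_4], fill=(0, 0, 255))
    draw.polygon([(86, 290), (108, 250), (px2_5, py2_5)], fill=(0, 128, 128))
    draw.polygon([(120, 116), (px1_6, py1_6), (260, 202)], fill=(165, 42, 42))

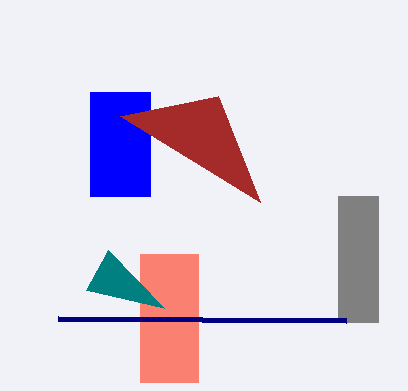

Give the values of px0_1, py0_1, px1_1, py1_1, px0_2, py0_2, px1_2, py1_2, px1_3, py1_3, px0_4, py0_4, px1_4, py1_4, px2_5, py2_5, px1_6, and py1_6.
px0_1 = 338, py0_1 = 196, px1_1 = 378, py1_1 = 322, px0_2 = 140, py0_2 = 254, px1_2 = 198, py1_2 = 382, px1_3 = 346, py1_3 = 320, px0_4 = 90, py0_4 = 92, px1_4 = 150, py1_4 = 196, px2_5 = 164, py2_5 = 308, px1_6 = 218, py1_6 = 96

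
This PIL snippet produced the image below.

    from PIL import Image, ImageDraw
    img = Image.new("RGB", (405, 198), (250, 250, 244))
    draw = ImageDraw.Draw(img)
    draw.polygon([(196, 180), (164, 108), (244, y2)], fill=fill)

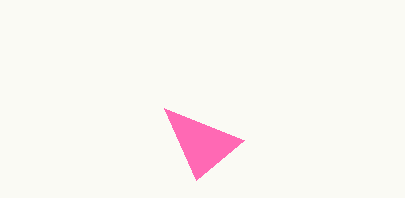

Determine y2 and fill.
y2 = 140; fill = 'hotpink'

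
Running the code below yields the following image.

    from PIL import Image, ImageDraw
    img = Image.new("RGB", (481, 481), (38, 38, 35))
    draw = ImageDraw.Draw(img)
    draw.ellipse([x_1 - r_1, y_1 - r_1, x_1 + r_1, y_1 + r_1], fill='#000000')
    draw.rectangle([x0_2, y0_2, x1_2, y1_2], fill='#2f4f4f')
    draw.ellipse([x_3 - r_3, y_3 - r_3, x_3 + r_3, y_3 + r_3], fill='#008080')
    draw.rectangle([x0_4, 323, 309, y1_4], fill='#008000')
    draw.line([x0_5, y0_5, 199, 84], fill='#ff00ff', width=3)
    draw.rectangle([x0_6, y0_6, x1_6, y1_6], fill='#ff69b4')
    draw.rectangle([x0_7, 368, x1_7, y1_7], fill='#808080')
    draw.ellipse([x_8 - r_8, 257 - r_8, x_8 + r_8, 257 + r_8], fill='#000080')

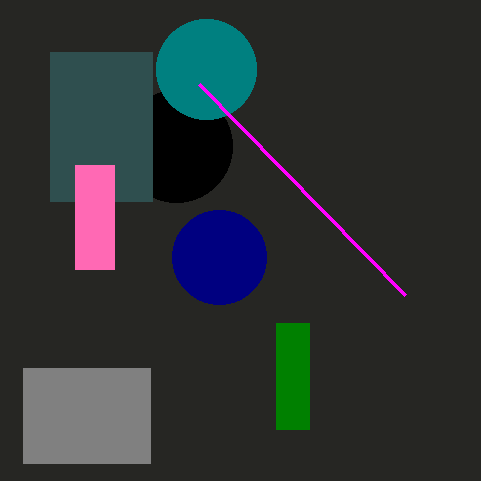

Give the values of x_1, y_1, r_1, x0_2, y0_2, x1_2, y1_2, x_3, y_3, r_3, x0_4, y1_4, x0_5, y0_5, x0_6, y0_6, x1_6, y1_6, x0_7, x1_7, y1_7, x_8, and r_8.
x_1 = 176
y_1 = 146
r_1 = 56
x0_2 = 50
y0_2 = 52
x1_2 = 152
y1_2 = 201
x_3 = 206
y_3 = 69
r_3 = 50
x0_4 = 276
y1_4 = 429
x0_5 = 405
y0_5 = 295
x0_6 = 75
y0_6 = 165
x1_6 = 114
y1_6 = 269
x0_7 = 23
x1_7 = 150
y1_7 = 463
x_8 = 219
r_8 = 47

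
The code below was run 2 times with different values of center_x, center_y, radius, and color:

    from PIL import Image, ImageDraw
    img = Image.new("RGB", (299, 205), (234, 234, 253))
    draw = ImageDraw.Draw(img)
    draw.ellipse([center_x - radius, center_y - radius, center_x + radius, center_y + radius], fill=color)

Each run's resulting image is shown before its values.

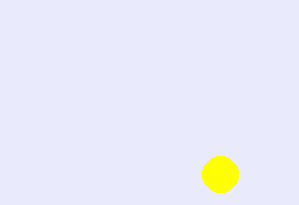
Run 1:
center_x = 220; center_y = 174; radius = 18; color = 'yellow'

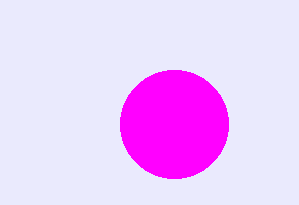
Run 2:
center_x = 174
center_y = 124
radius = 54
color = 'magenta'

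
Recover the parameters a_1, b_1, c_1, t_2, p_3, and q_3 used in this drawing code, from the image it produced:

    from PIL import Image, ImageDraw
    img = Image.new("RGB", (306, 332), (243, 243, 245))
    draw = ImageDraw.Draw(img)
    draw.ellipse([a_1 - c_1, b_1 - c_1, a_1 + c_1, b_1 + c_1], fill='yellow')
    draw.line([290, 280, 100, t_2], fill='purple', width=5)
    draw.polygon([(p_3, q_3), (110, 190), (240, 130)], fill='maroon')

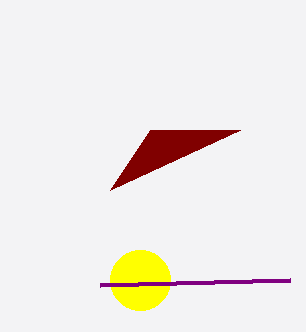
a_1 = 140; b_1 = 280; c_1 = 30; t_2 = 285; p_3 = 150; q_3 = 130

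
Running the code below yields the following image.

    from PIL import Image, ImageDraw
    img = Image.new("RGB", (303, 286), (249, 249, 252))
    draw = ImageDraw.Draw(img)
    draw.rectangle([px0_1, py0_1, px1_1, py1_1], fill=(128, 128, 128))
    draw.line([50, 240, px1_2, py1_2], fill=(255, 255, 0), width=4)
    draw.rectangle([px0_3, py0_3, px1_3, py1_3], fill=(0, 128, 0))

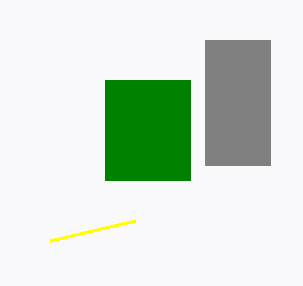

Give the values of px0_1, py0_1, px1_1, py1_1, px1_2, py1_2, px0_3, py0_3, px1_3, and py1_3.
px0_1 = 205
py0_1 = 40
px1_1 = 270
py1_1 = 165
px1_2 = 135
py1_2 = 220
px0_3 = 105
py0_3 = 80
px1_3 = 190
py1_3 = 180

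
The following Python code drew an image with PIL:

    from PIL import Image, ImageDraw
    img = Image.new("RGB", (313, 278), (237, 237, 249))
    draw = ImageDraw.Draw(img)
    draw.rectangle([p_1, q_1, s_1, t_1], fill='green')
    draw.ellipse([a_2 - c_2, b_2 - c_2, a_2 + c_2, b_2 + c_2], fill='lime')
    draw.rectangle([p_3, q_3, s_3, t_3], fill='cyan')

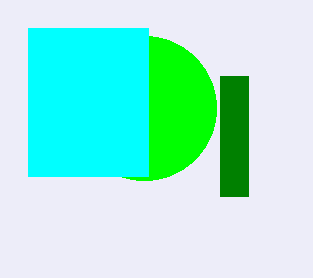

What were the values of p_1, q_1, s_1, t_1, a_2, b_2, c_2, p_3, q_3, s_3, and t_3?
p_1 = 220; q_1 = 76; s_1 = 248; t_1 = 196; a_2 = 144; b_2 = 108; c_2 = 72; p_3 = 28; q_3 = 28; s_3 = 148; t_3 = 176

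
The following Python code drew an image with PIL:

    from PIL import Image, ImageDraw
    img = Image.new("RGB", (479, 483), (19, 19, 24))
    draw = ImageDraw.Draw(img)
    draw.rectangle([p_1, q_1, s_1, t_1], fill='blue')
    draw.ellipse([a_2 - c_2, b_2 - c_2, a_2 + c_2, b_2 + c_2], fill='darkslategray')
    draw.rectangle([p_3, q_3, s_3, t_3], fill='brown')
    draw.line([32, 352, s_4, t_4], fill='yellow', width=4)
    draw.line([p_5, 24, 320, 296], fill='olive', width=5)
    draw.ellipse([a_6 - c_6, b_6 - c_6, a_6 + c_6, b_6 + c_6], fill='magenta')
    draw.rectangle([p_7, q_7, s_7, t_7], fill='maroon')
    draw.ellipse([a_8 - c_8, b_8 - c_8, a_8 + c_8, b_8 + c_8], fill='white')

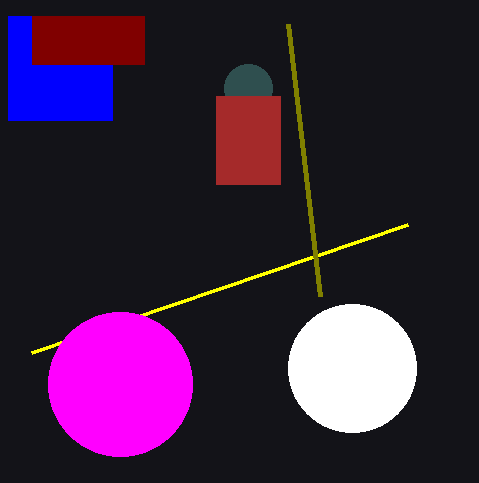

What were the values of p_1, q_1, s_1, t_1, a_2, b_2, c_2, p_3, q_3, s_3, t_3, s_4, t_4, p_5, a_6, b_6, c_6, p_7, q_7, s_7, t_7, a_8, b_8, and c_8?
p_1 = 8
q_1 = 16
s_1 = 112
t_1 = 120
a_2 = 248
b_2 = 88
c_2 = 24
p_3 = 216
q_3 = 96
s_3 = 280
t_3 = 184
s_4 = 408
t_4 = 224
p_5 = 288
a_6 = 120
b_6 = 384
c_6 = 72
p_7 = 32
q_7 = 16
s_7 = 144
t_7 = 64
a_8 = 352
b_8 = 368
c_8 = 64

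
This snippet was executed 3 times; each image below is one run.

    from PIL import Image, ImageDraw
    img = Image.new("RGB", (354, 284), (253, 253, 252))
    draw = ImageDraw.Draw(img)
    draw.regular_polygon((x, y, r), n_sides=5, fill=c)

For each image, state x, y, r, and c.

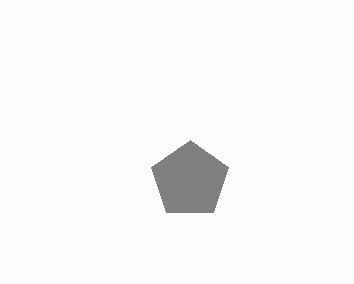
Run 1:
x = 190
y = 180
r = 40
c = 'gray'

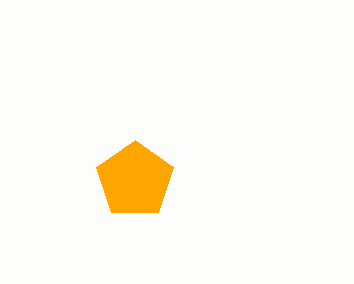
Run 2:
x = 135, y = 180, r = 40, c = 'orange'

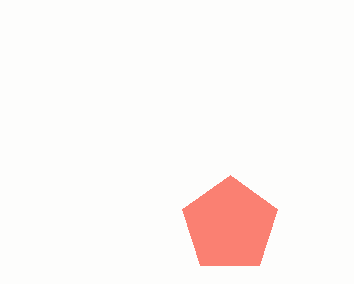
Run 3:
x = 230; y = 225; r = 50; c = 'salmon'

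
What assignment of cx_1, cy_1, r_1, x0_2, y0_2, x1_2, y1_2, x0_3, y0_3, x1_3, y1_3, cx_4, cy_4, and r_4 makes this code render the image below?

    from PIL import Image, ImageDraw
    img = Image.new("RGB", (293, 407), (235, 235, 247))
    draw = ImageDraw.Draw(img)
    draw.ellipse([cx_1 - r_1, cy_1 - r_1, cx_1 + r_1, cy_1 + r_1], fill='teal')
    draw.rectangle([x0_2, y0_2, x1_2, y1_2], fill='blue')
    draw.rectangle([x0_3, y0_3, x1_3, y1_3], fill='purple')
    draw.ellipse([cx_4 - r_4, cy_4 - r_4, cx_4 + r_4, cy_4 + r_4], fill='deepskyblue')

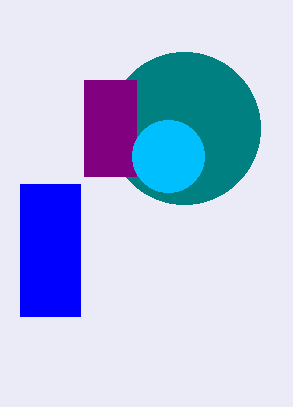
cx_1 = 184
cy_1 = 128
r_1 = 76
x0_2 = 20
y0_2 = 184
x1_2 = 80
y1_2 = 316
x0_3 = 84
y0_3 = 80
x1_3 = 136
y1_3 = 176
cx_4 = 168
cy_4 = 156
r_4 = 36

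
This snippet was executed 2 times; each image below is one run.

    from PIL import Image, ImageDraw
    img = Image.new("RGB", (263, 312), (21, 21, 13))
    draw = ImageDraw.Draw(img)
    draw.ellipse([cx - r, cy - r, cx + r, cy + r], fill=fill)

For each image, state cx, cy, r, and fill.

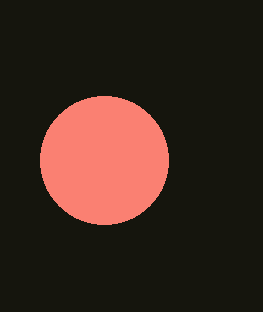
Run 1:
cx = 104
cy = 160
r = 64
fill = 'salmon'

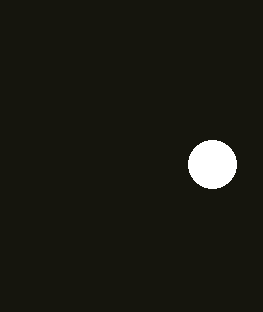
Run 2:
cx = 212
cy = 164
r = 24
fill = 'white'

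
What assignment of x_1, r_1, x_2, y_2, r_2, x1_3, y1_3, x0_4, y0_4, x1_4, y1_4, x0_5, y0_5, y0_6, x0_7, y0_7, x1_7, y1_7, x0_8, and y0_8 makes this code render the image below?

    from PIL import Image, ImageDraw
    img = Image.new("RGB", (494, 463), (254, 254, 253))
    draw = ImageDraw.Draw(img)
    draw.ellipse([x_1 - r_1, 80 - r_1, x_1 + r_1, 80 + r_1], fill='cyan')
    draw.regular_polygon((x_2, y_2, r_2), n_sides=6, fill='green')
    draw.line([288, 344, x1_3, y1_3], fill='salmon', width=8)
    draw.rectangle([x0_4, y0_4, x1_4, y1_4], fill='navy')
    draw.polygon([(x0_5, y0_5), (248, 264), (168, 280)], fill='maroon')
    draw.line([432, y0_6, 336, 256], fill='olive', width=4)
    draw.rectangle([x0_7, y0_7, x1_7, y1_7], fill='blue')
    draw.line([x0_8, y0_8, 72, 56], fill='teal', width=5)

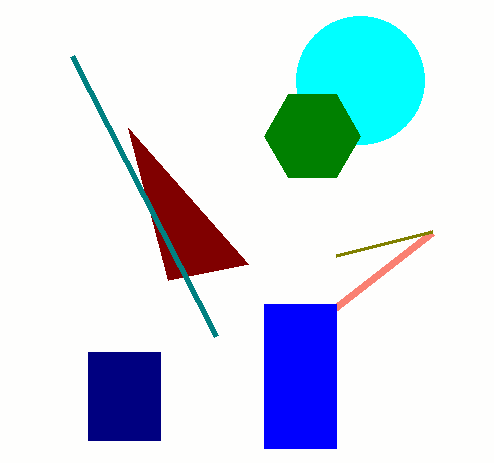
x_1 = 360
r_1 = 64
x_2 = 312
y_2 = 136
r_2 = 48
x1_3 = 432
y1_3 = 232
x0_4 = 88
y0_4 = 352
x1_4 = 160
y1_4 = 440
x0_5 = 128
y0_5 = 128
y0_6 = 232
x0_7 = 264
y0_7 = 304
x1_7 = 336
y1_7 = 448
x0_8 = 216
y0_8 = 336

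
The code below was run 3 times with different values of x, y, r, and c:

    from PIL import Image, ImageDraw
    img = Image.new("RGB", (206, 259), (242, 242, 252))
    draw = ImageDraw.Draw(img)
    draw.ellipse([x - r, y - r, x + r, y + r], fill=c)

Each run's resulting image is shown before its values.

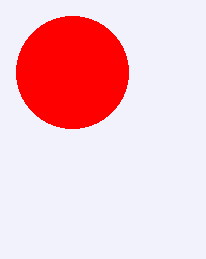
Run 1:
x = 72; y = 72; r = 56; c = 'red'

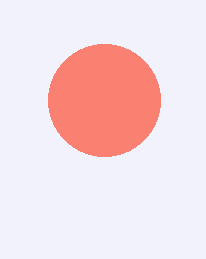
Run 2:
x = 104; y = 100; r = 56; c = 'salmon'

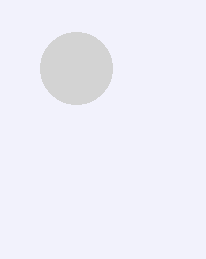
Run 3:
x = 76
y = 68
r = 36
c = 'lightgray'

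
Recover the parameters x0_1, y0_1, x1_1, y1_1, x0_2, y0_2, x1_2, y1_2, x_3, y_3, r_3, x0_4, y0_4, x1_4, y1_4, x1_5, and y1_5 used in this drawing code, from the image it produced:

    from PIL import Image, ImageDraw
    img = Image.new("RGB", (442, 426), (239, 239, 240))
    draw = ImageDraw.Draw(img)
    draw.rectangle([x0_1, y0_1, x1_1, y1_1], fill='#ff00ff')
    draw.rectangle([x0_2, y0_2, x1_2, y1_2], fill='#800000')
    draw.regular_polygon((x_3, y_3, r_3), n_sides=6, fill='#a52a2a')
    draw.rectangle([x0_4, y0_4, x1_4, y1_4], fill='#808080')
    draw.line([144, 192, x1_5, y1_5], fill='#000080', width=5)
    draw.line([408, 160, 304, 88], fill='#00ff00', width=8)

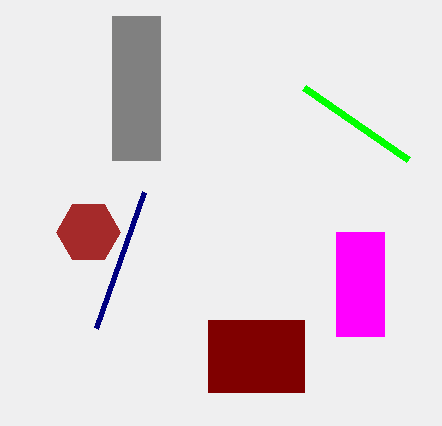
x0_1 = 336
y0_1 = 232
x1_1 = 384
y1_1 = 336
x0_2 = 208
y0_2 = 320
x1_2 = 304
y1_2 = 392
x_3 = 88
y_3 = 232
r_3 = 32
x0_4 = 112
y0_4 = 16
x1_4 = 160
y1_4 = 160
x1_5 = 96
y1_5 = 328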